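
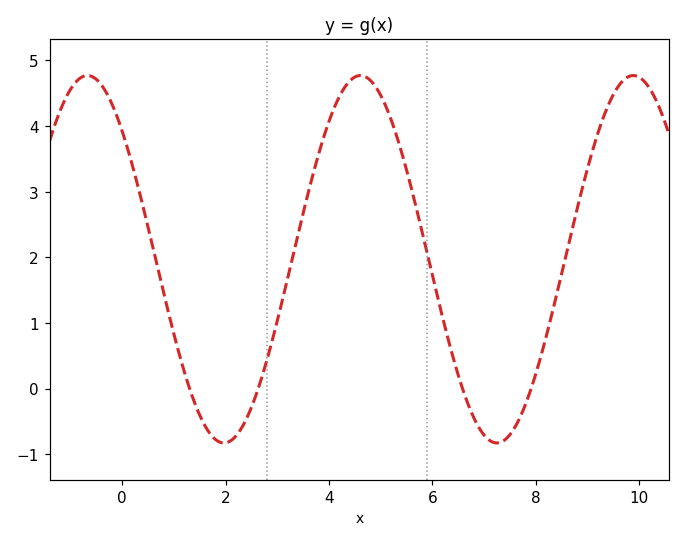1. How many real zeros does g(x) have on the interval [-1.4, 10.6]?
4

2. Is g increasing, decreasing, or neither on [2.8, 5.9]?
neither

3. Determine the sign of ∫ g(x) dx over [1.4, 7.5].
positive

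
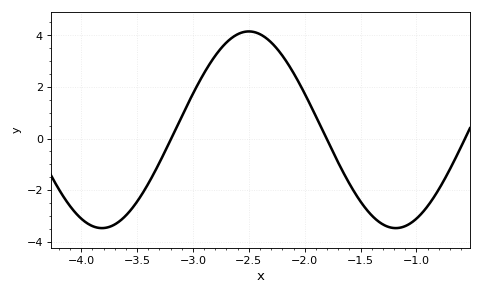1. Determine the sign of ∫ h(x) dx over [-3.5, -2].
positive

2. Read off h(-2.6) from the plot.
4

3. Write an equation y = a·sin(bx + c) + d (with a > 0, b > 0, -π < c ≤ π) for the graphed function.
y = 3.81sin(2.4x + 1.3) + 0.34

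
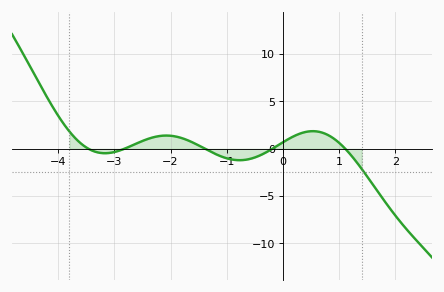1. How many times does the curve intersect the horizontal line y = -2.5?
1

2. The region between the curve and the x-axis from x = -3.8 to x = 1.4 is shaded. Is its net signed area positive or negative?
positive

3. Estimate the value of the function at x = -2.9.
-0.174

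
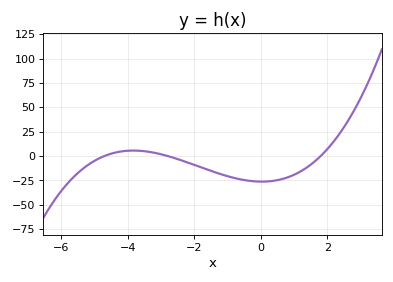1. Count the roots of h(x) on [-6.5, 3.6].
3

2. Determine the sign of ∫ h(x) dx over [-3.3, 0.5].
negative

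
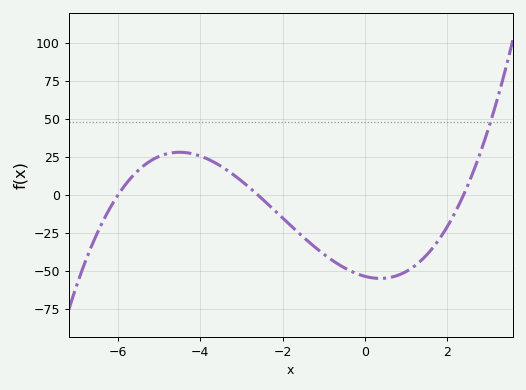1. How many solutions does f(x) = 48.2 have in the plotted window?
1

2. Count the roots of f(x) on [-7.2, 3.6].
3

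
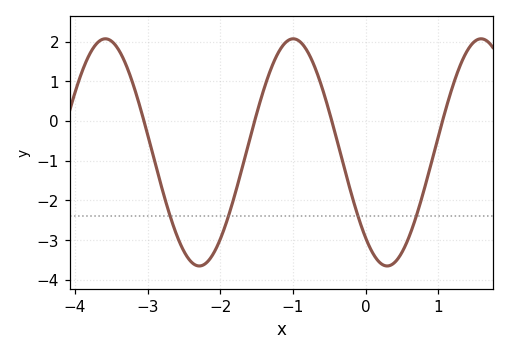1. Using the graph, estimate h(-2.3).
-3.6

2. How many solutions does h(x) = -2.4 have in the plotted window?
4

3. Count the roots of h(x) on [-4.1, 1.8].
4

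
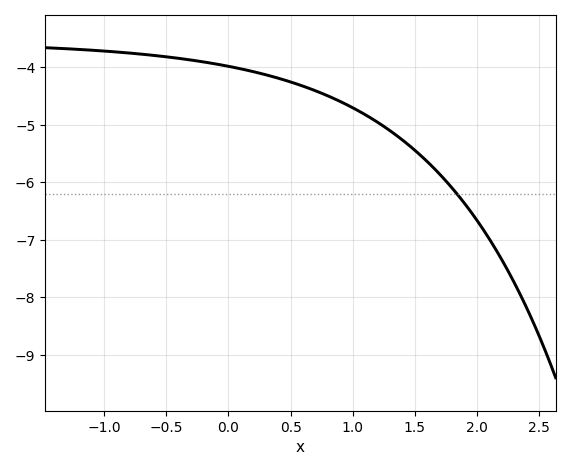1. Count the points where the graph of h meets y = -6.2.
1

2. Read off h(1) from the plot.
-4.7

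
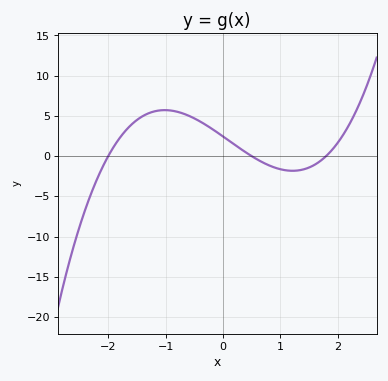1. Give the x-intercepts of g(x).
-2, 0.5, 1.8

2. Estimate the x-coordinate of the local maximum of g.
-1.02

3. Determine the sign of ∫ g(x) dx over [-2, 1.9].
positive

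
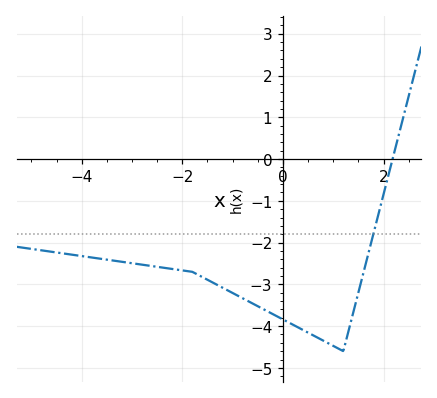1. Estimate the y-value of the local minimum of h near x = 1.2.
-4.6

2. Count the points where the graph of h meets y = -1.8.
1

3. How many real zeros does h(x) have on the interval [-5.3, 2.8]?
1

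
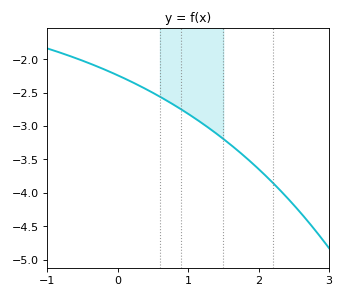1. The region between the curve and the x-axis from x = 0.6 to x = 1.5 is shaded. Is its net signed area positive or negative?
negative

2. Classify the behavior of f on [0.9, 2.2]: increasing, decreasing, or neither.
decreasing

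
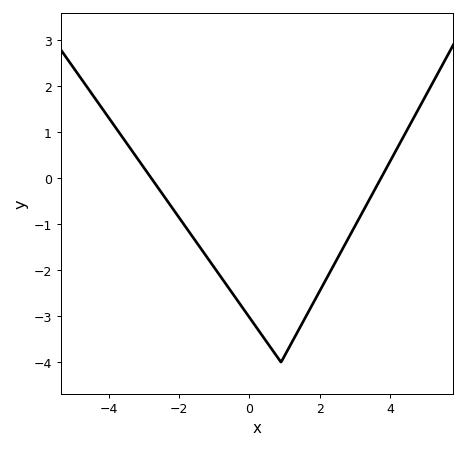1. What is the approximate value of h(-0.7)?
-2.3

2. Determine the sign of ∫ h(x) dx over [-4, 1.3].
negative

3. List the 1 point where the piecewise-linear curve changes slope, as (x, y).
(0.9, -4)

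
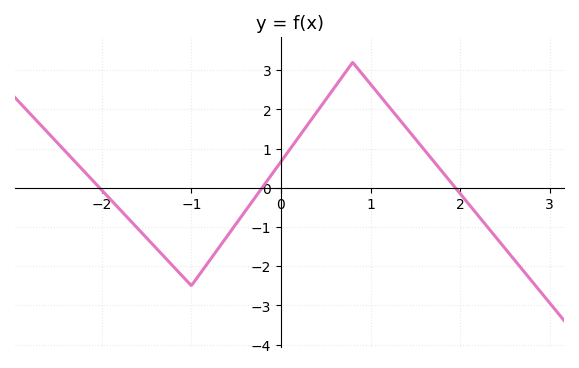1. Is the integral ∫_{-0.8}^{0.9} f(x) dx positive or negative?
positive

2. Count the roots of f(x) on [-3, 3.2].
3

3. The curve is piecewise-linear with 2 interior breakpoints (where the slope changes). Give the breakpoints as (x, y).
(-1, -2.5); (0.8, 3.2)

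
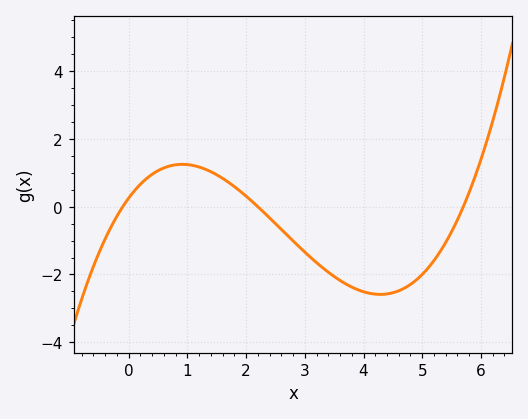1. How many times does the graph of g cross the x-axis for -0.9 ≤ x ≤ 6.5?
3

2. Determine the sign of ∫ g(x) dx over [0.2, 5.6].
negative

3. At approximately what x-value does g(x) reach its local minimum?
4.3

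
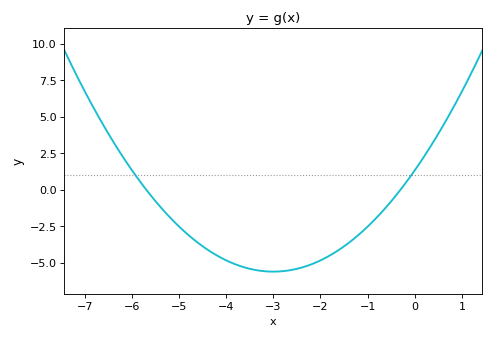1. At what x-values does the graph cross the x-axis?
-5.8, -0.4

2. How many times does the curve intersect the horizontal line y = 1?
2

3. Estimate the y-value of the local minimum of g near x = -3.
-5.6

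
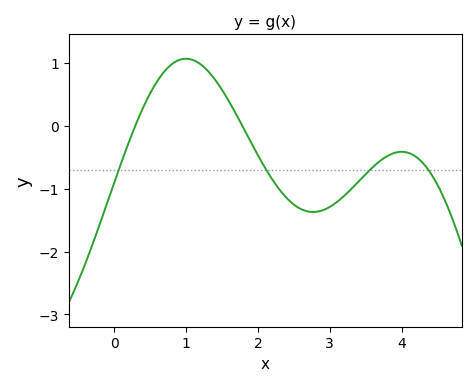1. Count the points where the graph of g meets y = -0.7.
4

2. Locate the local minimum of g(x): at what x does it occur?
2.8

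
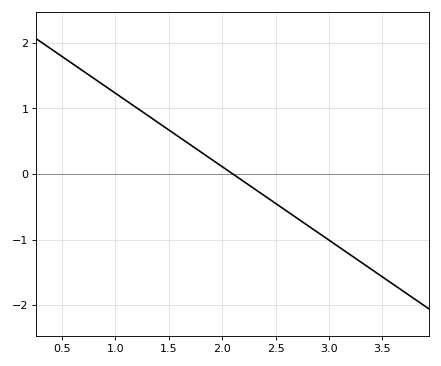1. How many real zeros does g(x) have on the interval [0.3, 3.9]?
1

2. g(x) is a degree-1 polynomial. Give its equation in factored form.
y = -1.12(x - 2.1)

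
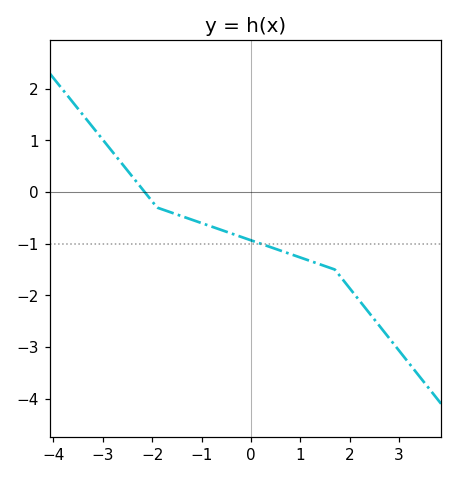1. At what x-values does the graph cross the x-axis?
-2.15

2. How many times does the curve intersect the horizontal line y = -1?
1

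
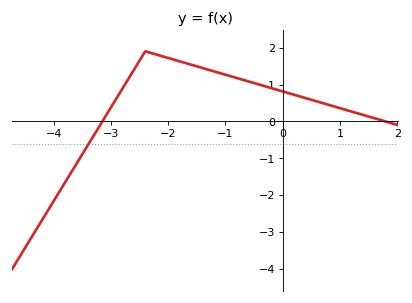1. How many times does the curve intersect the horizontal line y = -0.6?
1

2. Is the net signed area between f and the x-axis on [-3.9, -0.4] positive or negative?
positive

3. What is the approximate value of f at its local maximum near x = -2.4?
1.9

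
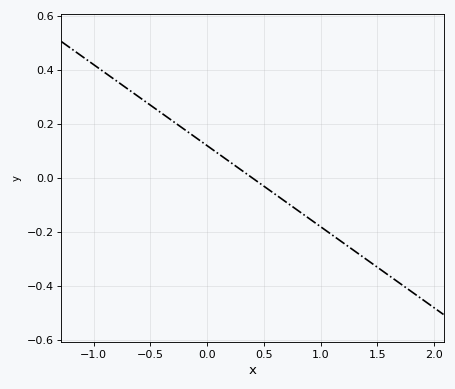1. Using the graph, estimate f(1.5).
-0.32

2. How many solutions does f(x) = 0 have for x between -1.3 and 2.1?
1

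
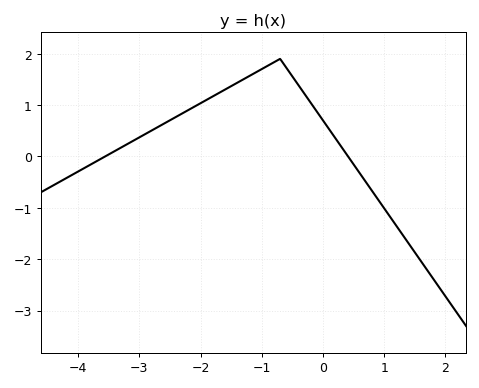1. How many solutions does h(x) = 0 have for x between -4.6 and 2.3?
2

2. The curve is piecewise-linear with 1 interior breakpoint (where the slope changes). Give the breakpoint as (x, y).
(-0.7, 1.9)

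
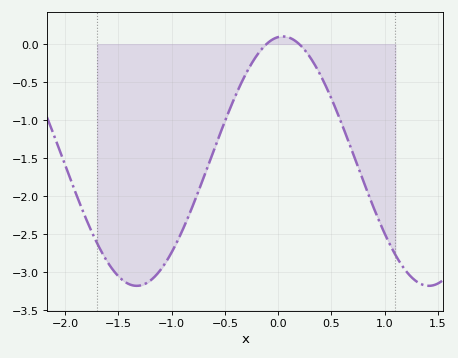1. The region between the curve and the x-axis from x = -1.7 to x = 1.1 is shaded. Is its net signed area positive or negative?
negative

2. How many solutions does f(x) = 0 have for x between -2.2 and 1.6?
2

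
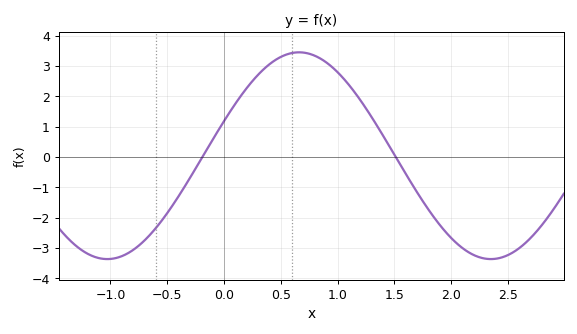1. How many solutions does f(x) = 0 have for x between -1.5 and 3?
2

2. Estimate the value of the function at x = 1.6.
-0.557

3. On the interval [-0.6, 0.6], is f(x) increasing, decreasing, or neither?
increasing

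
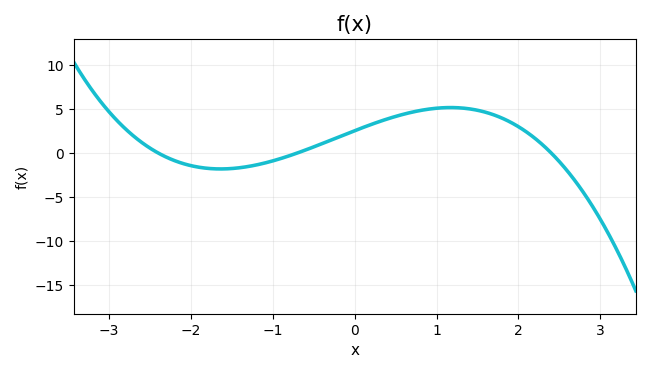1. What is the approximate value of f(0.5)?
4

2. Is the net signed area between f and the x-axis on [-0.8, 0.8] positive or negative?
positive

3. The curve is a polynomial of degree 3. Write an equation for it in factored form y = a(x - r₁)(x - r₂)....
y = -0.63(x + 2.4)(x + 0.7)(x - 2.4)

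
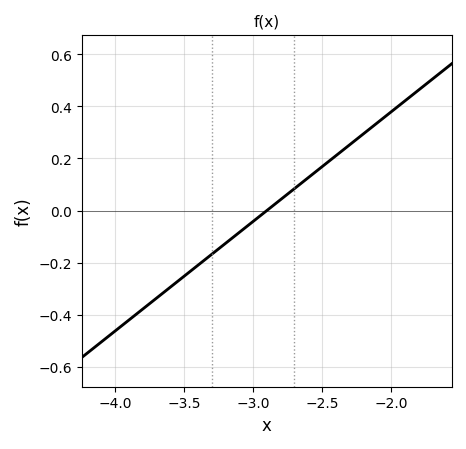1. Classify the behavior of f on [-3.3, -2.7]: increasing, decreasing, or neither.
increasing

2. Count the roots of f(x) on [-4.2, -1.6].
1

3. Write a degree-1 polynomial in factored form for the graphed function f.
y = 0.42(x + 2.9)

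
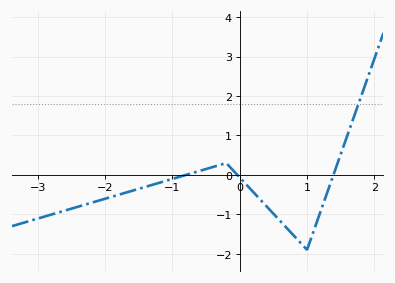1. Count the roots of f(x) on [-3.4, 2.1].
3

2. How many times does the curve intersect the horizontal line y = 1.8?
1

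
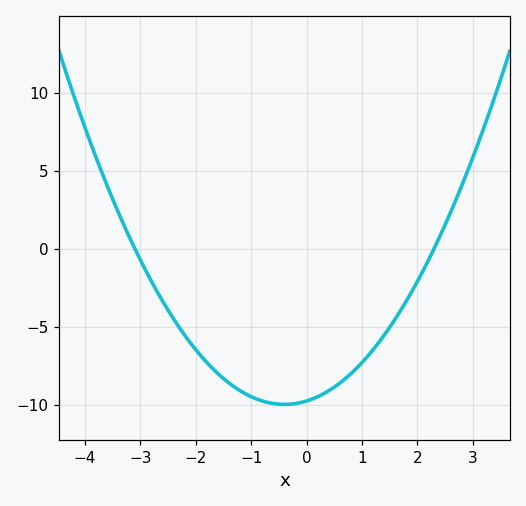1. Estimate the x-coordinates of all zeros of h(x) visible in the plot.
-3.1, 2.3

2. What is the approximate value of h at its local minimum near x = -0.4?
-9.99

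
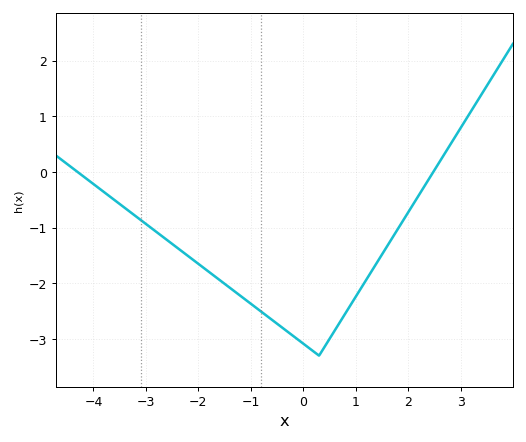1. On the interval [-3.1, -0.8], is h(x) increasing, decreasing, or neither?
decreasing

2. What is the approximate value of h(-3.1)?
-0.862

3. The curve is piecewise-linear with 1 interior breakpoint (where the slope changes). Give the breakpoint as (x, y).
(0.3, -3.3)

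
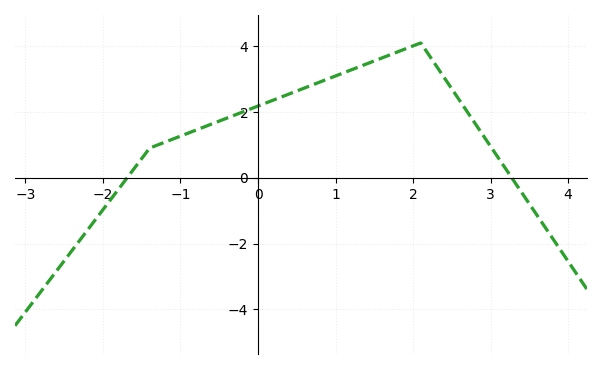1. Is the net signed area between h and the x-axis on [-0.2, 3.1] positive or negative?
positive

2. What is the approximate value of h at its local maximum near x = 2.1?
4.1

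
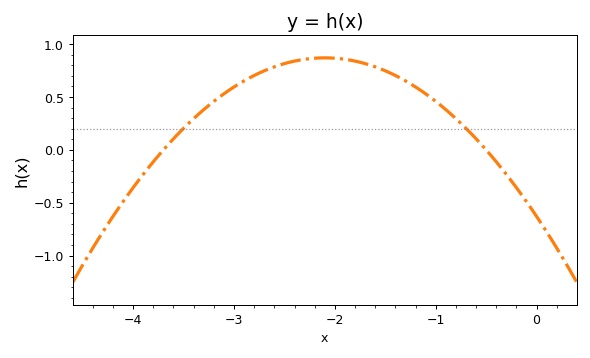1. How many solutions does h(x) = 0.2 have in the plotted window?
2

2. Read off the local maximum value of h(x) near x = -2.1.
0.87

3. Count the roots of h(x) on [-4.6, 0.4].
2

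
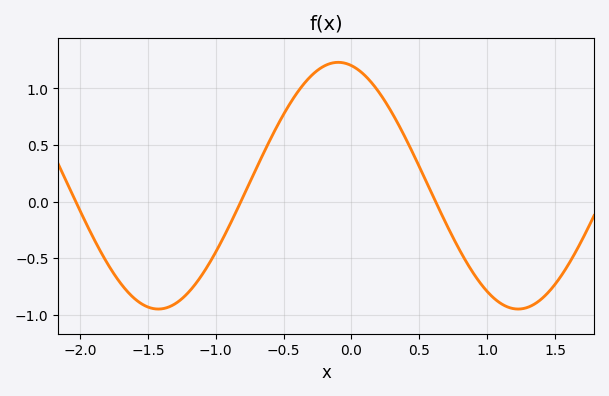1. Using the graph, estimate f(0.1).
1.1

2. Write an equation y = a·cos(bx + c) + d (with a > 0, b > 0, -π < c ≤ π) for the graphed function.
y = 1.09cos(2.4x + 0.23) + 0.14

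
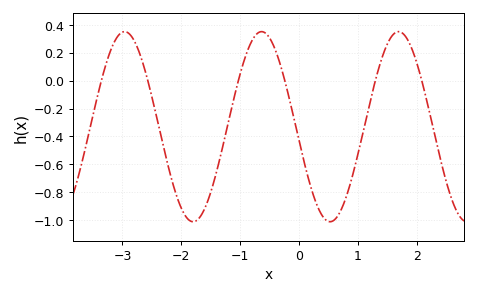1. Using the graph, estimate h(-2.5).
-0.12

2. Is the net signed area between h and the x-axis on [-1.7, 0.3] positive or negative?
negative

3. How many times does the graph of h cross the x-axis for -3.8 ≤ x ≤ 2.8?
6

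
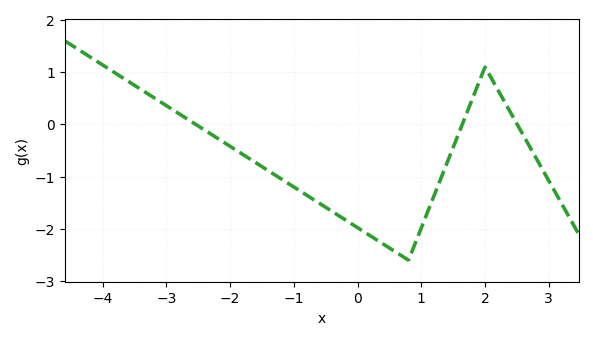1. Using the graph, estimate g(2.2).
0.664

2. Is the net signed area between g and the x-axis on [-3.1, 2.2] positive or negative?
negative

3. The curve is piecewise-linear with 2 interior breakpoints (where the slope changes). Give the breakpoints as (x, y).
(0.8, -2.6); (2, 1.1)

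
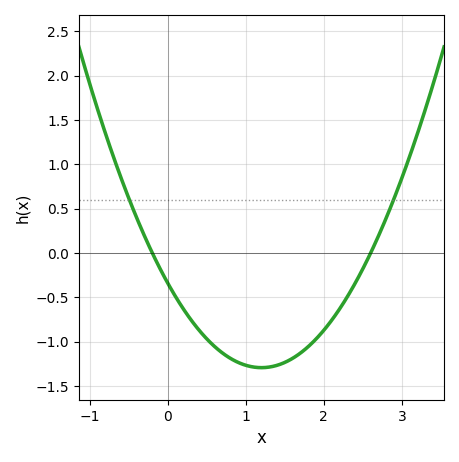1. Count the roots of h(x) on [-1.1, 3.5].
2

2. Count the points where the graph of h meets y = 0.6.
2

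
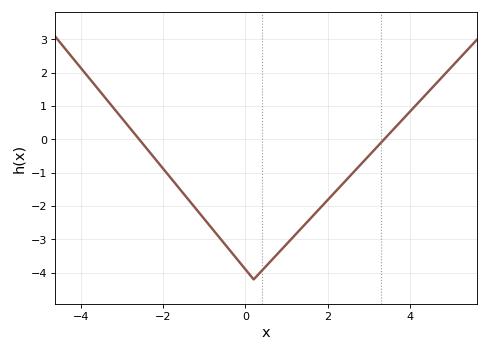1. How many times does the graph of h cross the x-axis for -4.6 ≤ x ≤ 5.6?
2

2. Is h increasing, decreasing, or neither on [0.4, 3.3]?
increasing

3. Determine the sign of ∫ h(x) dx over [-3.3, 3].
negative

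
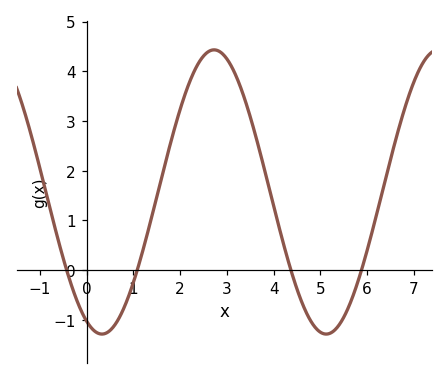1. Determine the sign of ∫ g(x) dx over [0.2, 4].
positive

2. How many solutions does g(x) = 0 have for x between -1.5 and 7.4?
4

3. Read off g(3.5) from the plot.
3.08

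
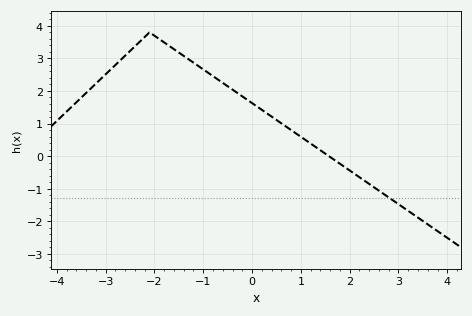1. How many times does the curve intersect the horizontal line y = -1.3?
1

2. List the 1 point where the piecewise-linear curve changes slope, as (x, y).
(-2.1, 3.8)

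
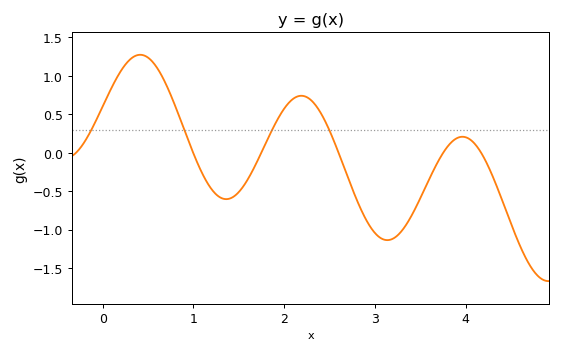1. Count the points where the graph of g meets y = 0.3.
4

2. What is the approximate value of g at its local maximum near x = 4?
0.206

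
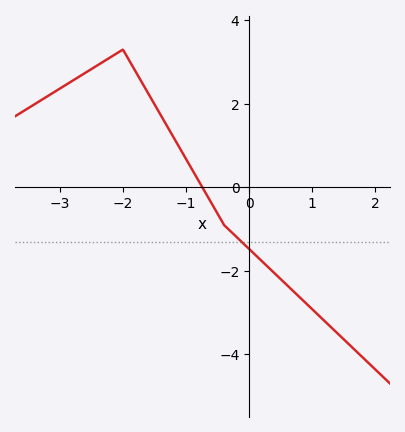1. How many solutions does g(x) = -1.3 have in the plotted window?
1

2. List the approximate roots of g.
-0.7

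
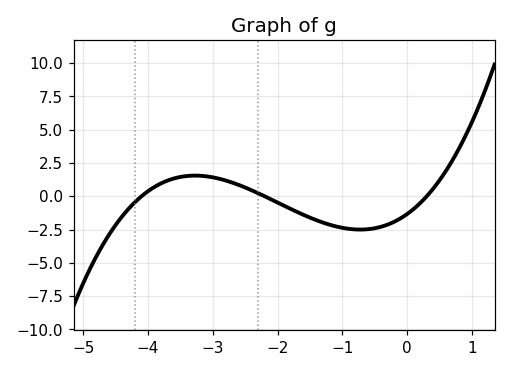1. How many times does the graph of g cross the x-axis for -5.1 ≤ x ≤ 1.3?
3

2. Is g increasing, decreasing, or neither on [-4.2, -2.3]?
neither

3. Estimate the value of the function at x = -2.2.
0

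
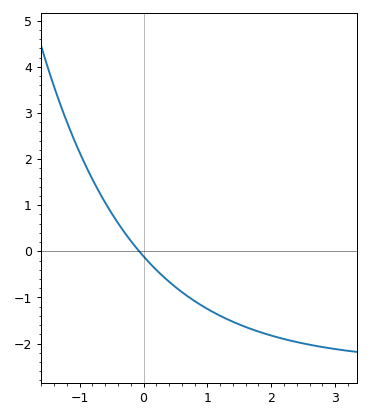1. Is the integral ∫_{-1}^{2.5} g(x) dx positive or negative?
negative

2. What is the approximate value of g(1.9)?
-1.79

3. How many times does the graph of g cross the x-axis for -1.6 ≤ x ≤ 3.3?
1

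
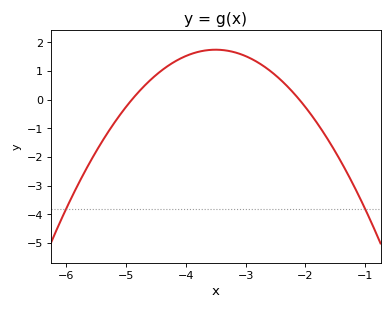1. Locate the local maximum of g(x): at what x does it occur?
-3.5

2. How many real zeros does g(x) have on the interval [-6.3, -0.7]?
2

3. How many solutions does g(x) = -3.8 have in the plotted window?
2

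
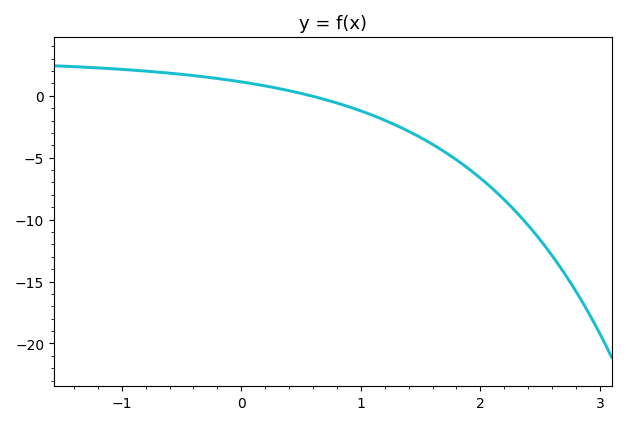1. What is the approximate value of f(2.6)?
-12.9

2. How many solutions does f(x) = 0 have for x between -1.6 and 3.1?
1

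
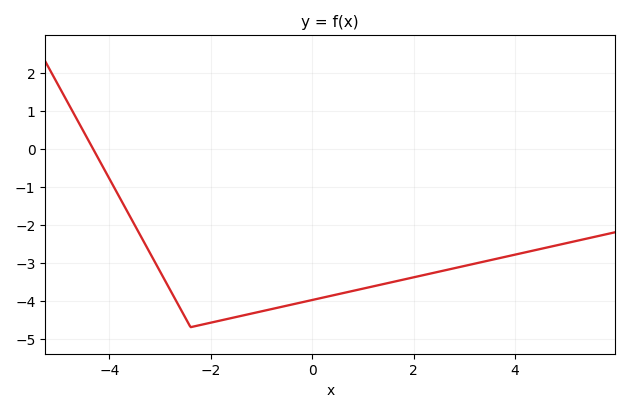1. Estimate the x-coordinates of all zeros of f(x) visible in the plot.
-4.4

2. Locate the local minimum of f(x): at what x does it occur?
-2.4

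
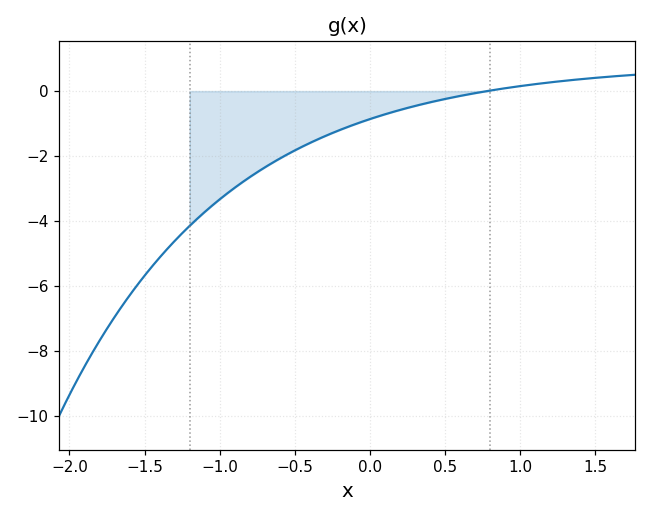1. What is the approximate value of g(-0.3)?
-1.39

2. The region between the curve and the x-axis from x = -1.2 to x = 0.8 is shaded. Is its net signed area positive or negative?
negative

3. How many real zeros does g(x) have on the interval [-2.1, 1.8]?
1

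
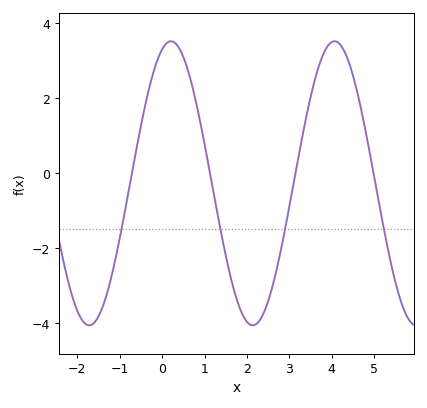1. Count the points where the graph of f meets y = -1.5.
4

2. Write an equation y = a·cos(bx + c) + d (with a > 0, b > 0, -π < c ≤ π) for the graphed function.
y = 3.79cos(1.63x - 0.34) - 0.27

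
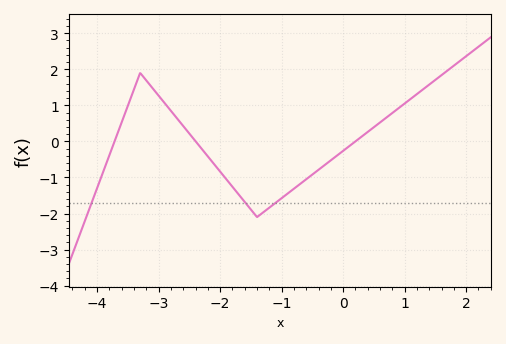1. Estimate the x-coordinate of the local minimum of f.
-1.4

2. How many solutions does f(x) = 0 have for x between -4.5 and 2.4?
3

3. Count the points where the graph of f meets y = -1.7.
3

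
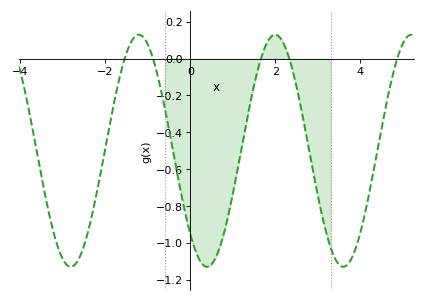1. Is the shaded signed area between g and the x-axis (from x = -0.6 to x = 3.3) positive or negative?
negative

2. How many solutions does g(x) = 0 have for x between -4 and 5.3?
5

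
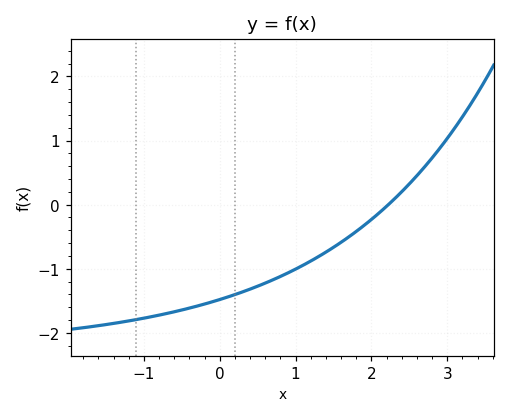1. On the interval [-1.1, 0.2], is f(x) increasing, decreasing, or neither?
increasing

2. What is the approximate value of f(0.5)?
-1.3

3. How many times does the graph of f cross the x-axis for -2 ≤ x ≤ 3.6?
1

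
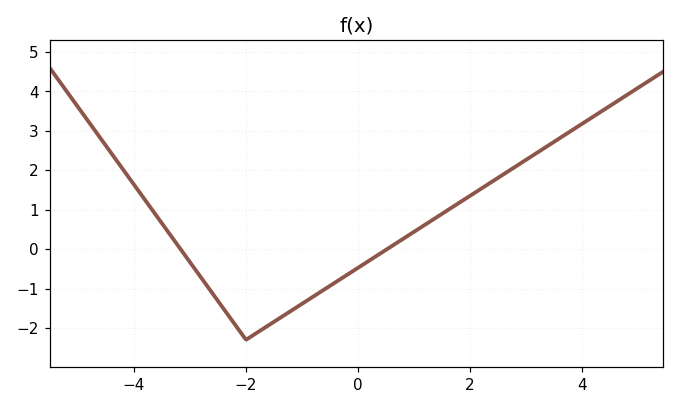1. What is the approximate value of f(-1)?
-1.39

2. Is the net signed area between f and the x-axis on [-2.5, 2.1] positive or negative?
negative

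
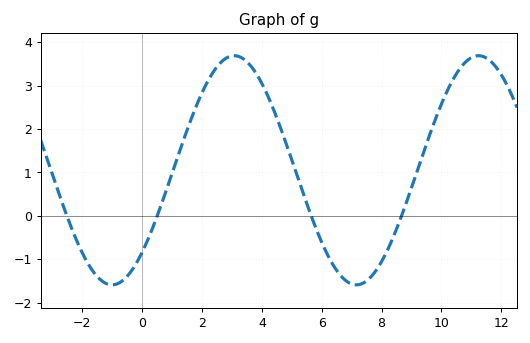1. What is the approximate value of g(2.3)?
3.23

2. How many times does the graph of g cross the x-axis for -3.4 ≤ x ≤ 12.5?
4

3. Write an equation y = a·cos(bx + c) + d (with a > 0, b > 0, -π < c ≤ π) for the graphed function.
y = 2.64cos(0.77x - 2.37) + 1.05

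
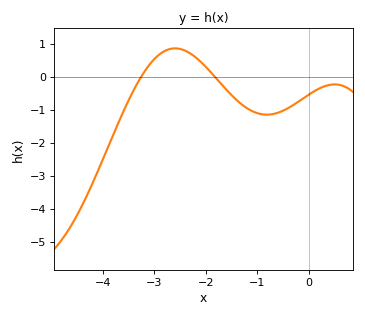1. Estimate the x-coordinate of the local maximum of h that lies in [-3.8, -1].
-2.6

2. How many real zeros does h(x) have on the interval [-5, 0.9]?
2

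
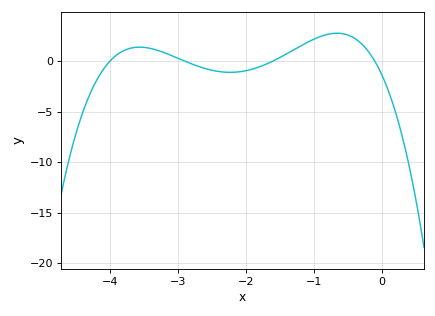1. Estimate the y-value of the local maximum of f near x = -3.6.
1.38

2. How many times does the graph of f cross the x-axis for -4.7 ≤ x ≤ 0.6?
4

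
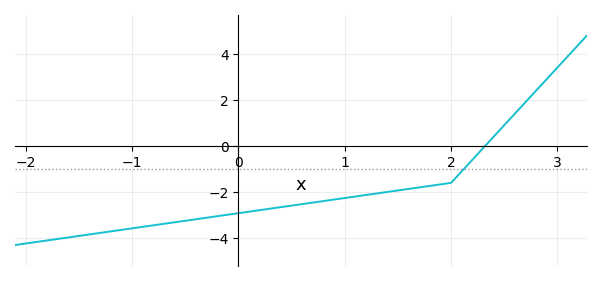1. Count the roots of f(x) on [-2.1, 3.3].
1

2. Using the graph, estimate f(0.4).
-2.6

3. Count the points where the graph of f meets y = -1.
1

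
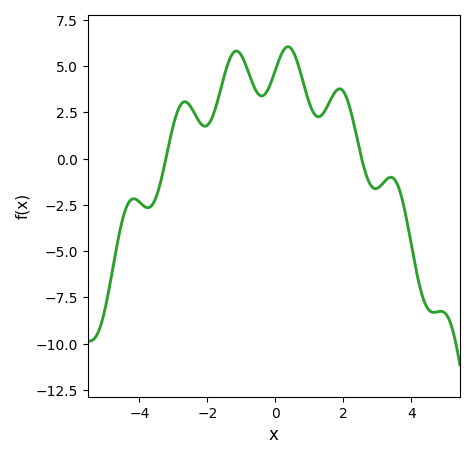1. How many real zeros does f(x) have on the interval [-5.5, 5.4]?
2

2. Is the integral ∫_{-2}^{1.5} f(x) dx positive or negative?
positive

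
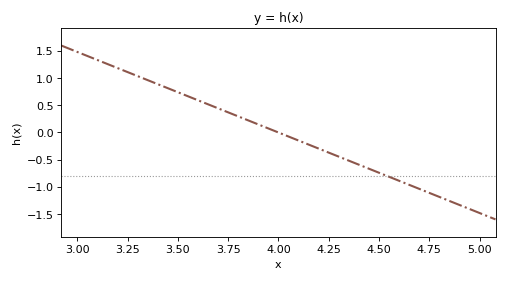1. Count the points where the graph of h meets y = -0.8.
1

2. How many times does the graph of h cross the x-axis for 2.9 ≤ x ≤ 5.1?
1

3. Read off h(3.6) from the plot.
0.6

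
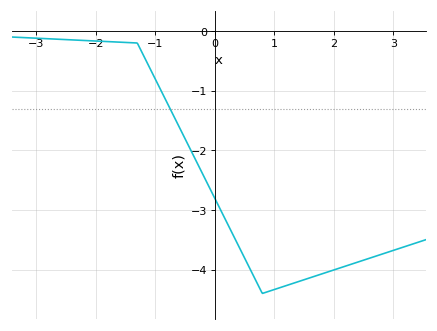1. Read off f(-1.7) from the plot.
-0.2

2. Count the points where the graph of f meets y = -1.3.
1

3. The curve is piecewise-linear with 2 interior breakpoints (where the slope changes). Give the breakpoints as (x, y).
(-1.3, -0.2); (0.8, -4.4)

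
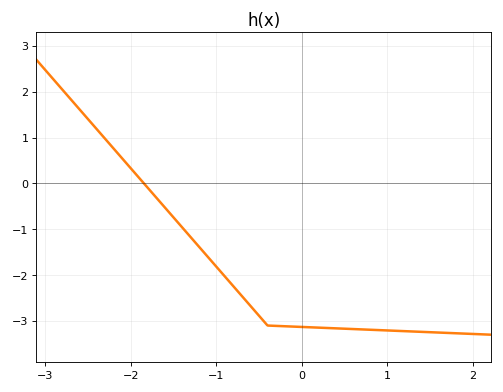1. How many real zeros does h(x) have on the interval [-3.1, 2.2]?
1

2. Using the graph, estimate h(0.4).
-3.2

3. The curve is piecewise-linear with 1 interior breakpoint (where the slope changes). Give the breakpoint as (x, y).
(-0.4, -3.1)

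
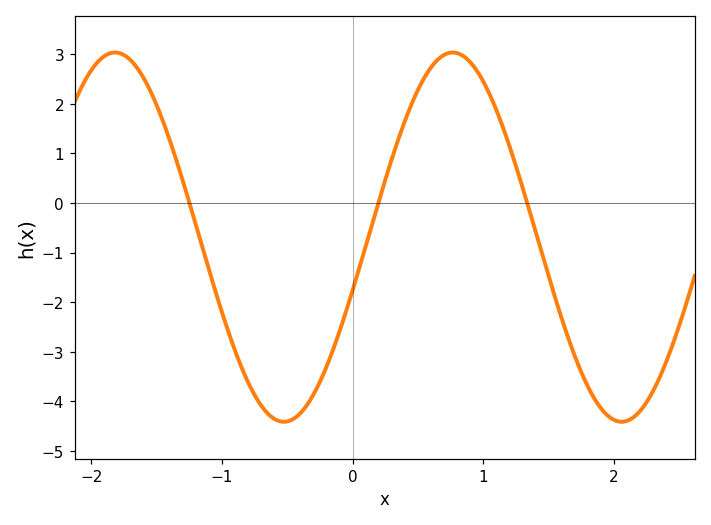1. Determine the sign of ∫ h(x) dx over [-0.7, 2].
negative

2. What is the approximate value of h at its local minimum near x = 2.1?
-4.41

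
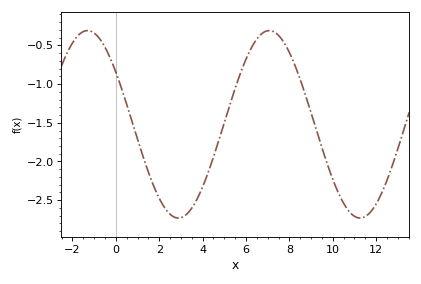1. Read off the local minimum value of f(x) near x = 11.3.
-2.73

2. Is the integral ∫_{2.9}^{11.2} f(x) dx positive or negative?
negative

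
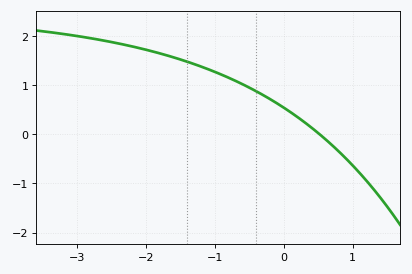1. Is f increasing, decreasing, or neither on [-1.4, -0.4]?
decreasing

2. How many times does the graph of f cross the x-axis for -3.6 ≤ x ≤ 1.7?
1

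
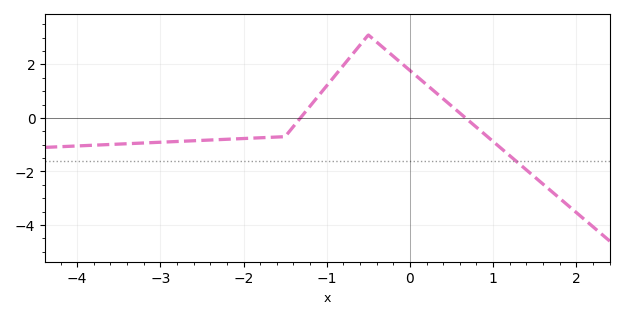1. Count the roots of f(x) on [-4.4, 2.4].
2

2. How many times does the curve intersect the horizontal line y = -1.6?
1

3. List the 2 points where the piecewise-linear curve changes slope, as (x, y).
(-1.5, -0.7); (-0.5, 3.1)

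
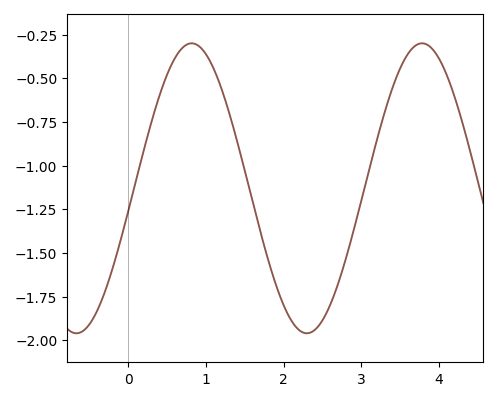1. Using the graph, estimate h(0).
-1.26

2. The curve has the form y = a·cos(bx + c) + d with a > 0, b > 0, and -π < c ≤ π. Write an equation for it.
y = 0.83cos(2.1x - 1.7) - 1.13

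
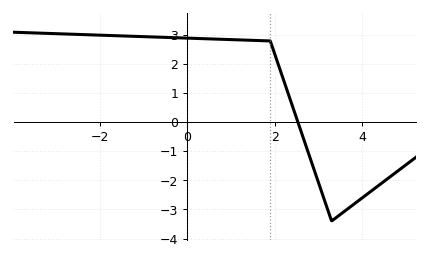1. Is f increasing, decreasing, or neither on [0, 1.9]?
decreasing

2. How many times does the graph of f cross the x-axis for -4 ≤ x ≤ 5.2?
1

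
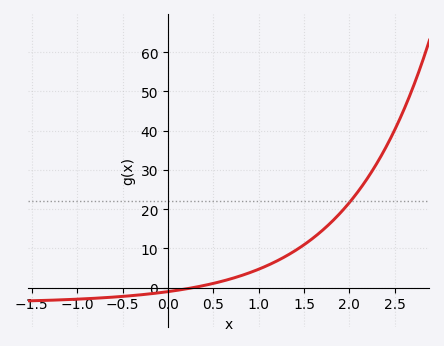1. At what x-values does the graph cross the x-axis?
0.3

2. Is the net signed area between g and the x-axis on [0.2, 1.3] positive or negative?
positive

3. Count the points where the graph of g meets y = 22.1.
1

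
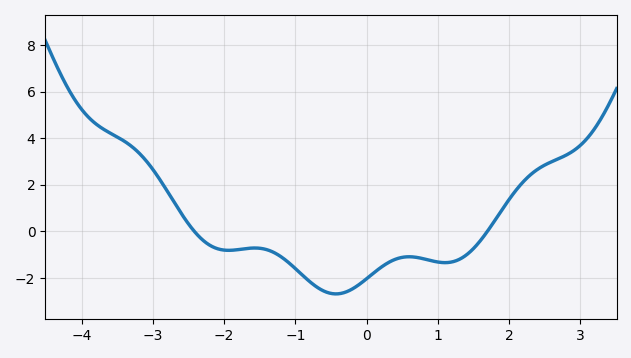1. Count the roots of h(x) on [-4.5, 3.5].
2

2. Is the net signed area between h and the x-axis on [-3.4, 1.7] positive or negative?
negative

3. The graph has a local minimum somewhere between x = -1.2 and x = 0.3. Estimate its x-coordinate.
-0.429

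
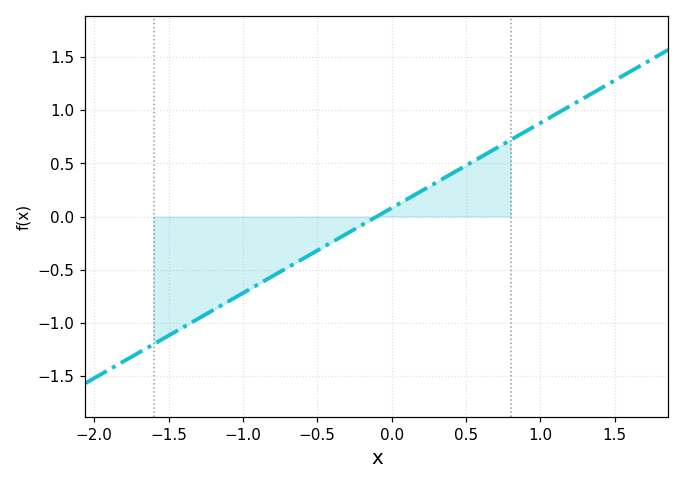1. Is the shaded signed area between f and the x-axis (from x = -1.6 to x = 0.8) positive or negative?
negative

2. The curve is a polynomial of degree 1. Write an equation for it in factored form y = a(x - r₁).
y = 0.8(x + 0.1)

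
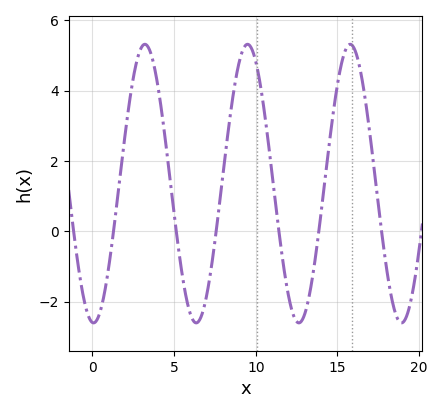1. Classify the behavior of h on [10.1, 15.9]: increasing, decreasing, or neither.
neither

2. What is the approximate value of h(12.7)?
-2.59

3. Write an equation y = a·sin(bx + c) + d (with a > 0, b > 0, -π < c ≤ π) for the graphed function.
y = 3.96sin(1x - 1.64) + 1.36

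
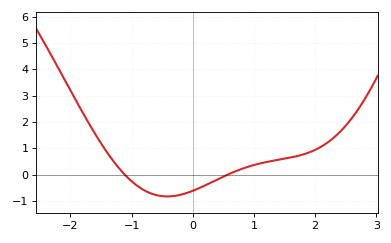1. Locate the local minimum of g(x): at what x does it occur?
-0.417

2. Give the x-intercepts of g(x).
-1.11, 0.567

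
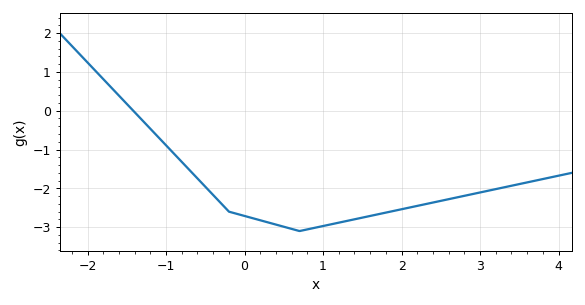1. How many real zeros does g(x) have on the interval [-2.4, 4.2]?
1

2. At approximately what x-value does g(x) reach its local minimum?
0.702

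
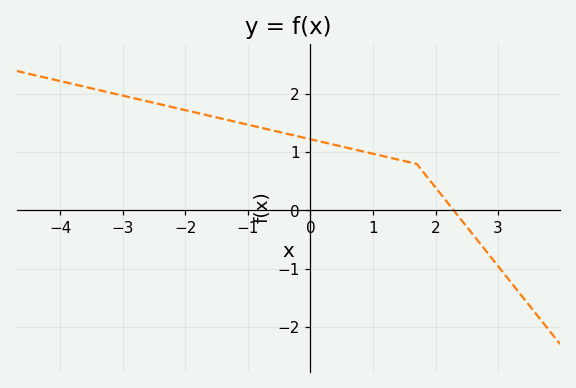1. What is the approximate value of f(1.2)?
0.925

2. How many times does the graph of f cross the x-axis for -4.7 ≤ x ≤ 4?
1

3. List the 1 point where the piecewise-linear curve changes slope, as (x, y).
(1.7, 0.8)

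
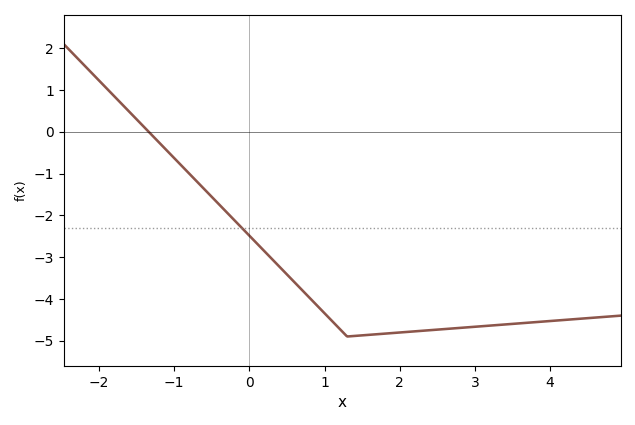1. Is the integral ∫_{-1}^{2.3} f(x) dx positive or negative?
negative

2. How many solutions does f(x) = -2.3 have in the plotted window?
1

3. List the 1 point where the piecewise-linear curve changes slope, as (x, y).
(1.3, -4.9)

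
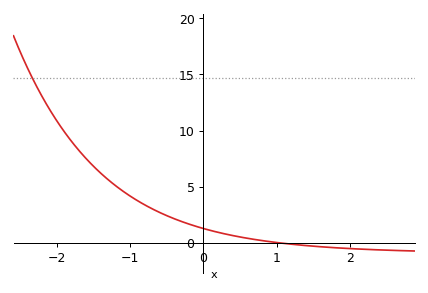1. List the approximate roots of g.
1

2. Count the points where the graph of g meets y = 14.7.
1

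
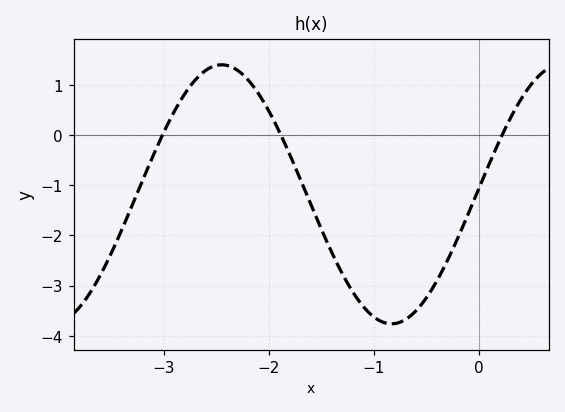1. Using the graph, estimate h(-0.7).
-3.68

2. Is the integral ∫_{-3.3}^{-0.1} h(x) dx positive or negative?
negative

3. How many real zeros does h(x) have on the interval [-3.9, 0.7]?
3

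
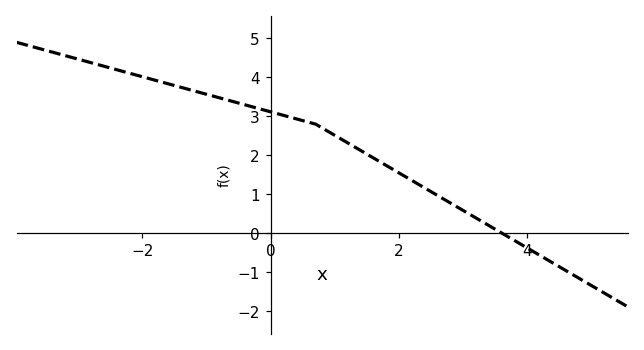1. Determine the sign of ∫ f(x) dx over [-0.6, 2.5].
positive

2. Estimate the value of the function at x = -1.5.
3.79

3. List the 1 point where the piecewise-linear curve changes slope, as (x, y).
(0.7, 2.8)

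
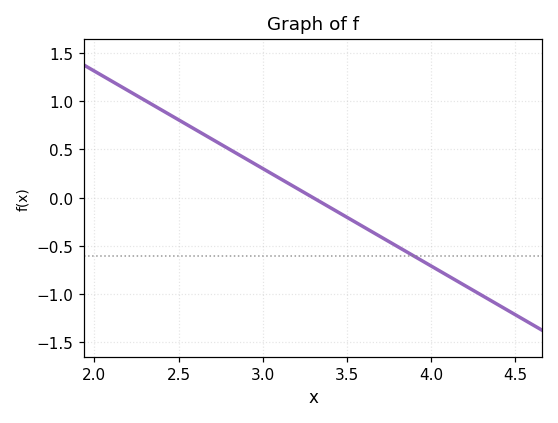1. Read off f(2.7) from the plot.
0.6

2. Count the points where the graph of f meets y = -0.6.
1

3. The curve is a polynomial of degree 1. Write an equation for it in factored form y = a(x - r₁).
y = -1.01(x - 3.3)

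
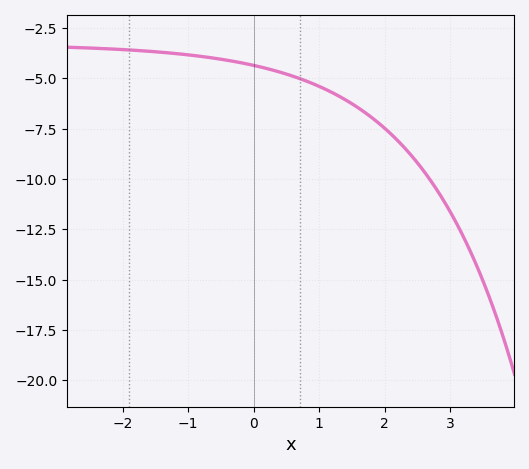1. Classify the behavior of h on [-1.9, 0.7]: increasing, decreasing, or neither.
decreasing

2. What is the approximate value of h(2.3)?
-8.4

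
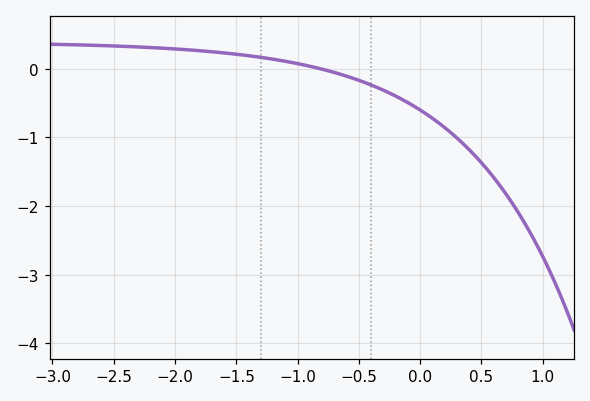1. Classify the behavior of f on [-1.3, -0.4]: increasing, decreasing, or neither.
decreasing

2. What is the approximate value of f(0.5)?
-1.37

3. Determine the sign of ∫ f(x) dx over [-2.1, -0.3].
positive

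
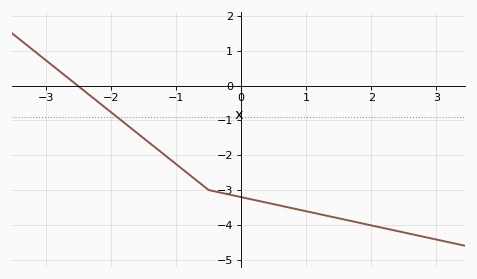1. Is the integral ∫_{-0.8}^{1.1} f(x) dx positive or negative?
negative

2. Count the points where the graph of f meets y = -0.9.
1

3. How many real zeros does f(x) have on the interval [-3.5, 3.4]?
1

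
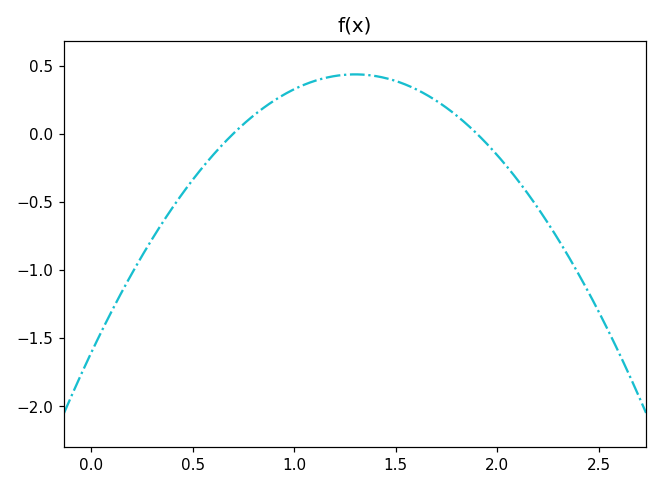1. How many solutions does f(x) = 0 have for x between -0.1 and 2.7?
2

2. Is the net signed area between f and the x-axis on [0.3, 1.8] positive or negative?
positive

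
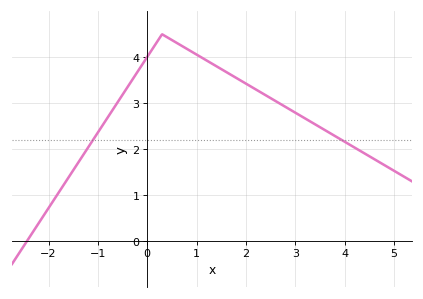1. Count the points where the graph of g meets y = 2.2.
2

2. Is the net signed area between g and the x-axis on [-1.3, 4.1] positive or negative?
positive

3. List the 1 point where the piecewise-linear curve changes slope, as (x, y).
(0.3, 4.5)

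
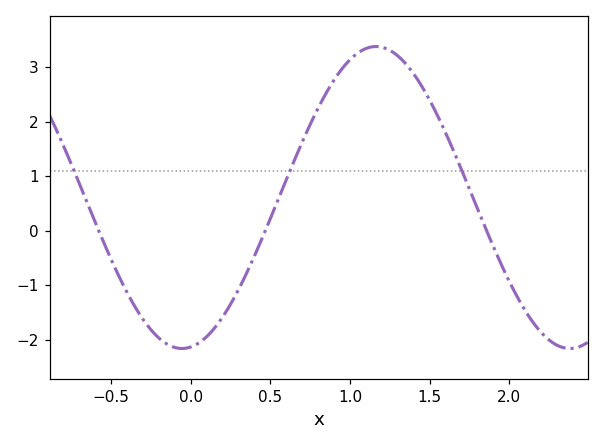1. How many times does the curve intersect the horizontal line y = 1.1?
3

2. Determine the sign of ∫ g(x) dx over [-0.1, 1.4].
positive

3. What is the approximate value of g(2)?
-0.927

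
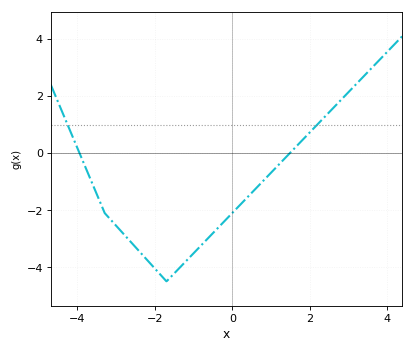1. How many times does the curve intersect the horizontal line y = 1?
2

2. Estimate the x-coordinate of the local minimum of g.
-1.6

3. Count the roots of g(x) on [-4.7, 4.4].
2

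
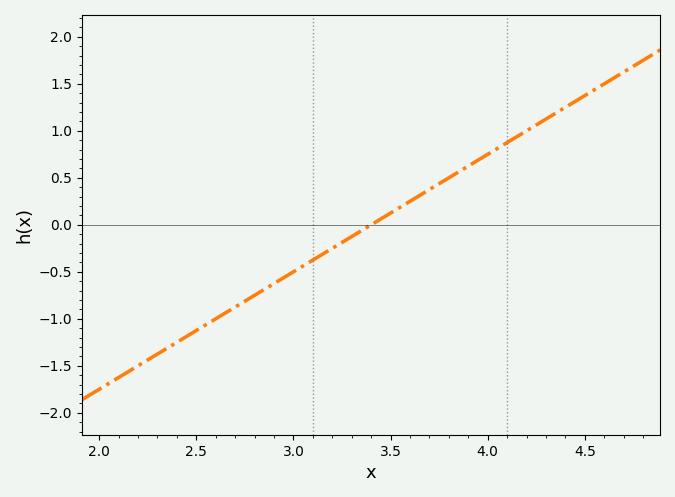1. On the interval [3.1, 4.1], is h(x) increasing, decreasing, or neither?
increasing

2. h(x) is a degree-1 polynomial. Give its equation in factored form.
y = 1.25(x - 3.4)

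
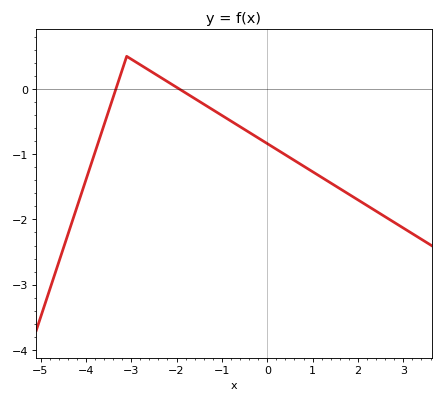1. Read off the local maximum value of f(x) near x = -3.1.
0.5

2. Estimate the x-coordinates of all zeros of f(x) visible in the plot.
-3.4, -2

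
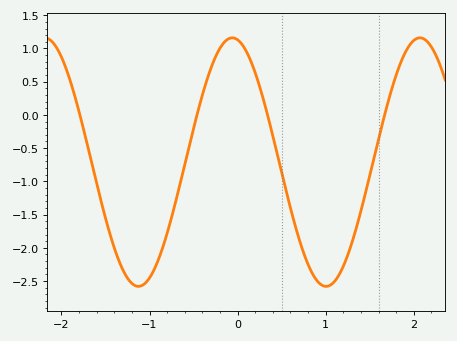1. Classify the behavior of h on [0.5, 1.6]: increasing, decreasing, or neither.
neither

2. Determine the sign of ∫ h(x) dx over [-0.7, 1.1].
negative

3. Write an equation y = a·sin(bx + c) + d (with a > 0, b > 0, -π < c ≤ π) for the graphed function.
y = 1.87sin(2.95x + 1.75) - 0.71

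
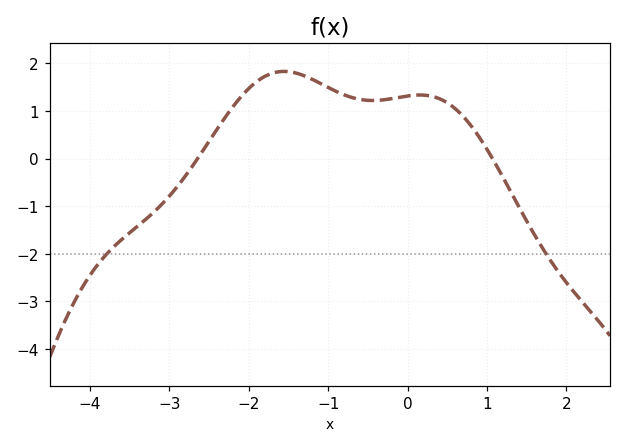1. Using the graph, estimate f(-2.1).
1.3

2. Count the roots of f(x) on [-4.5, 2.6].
2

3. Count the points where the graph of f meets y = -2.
2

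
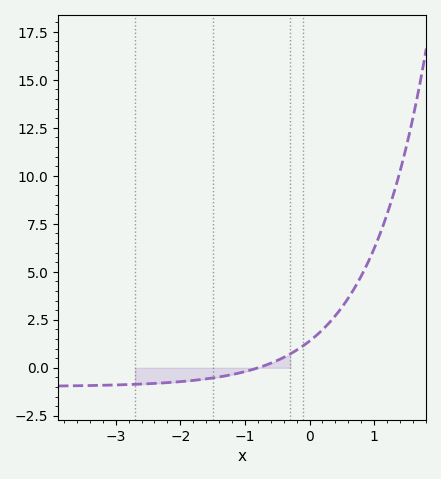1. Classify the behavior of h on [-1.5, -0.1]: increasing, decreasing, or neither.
increasing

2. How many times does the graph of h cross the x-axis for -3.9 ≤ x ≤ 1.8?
1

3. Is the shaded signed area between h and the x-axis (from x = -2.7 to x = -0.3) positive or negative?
negative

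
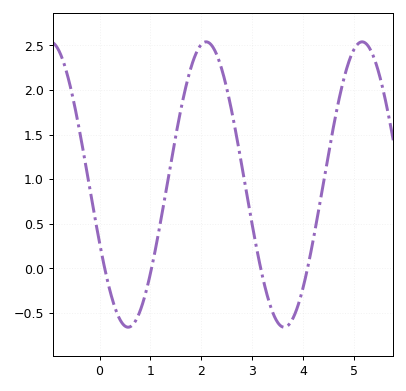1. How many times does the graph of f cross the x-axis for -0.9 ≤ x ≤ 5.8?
4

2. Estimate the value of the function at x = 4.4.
0.964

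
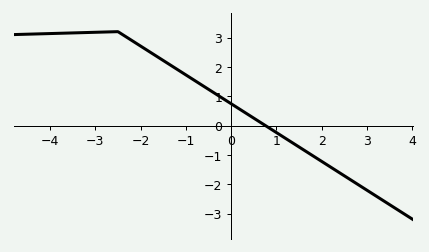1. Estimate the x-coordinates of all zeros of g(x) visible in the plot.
0.8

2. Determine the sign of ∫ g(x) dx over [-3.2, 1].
positive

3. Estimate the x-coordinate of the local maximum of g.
-2.6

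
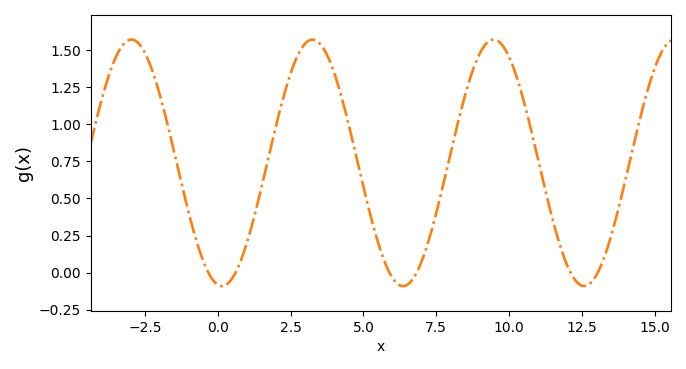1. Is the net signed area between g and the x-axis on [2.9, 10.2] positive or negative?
positive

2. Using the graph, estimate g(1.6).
0.66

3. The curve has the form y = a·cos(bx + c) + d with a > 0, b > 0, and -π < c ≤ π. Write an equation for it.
y = 0.83cos(1x + 3) + 0.74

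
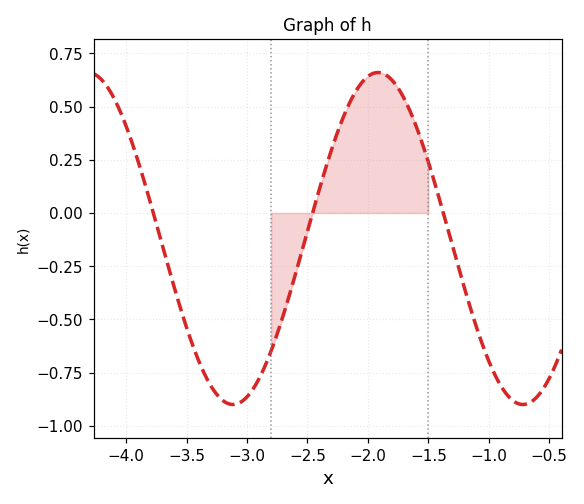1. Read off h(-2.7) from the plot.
-0.481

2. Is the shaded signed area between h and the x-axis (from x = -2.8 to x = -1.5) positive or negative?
positive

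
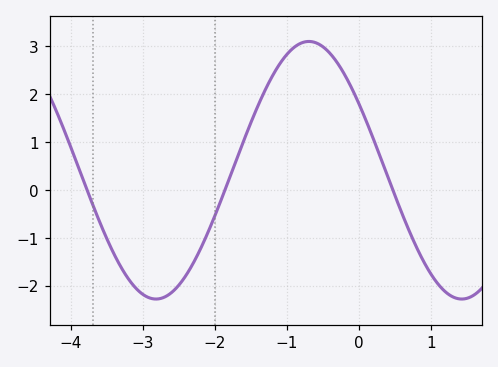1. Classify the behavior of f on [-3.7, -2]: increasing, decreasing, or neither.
neither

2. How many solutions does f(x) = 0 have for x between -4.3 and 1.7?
3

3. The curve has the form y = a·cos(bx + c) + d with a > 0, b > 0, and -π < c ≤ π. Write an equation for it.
y = 2.69cos(1.48x + 1.03) + 0.41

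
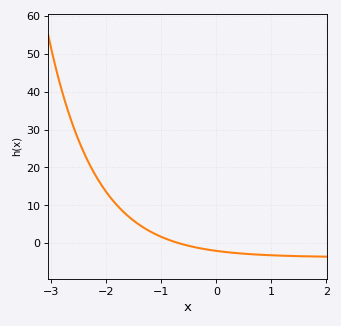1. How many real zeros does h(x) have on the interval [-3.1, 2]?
1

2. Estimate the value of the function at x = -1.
2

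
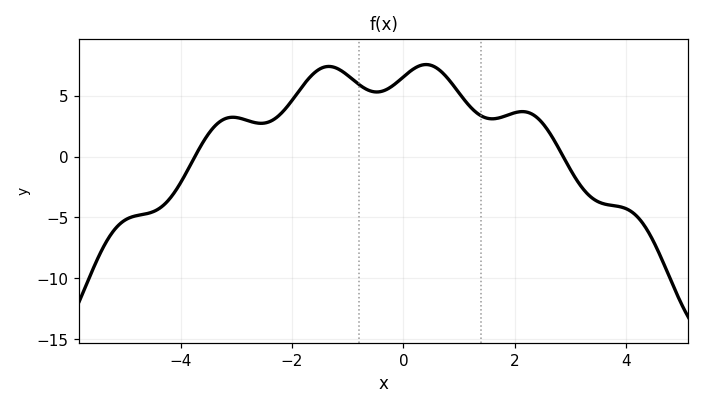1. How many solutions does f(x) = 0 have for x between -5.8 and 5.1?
2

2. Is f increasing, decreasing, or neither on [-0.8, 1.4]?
neither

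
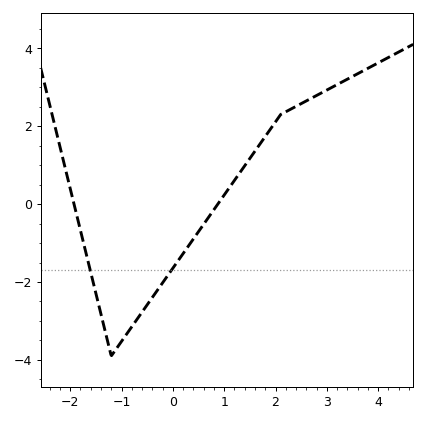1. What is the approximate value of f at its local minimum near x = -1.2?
-3.9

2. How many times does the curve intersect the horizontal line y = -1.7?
2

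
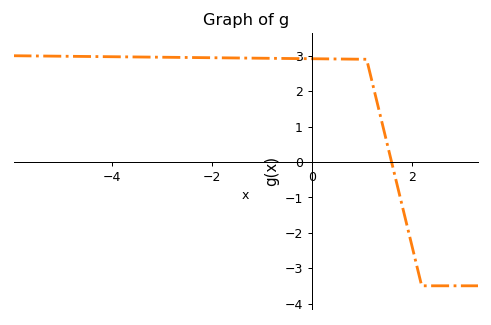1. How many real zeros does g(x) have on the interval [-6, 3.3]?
1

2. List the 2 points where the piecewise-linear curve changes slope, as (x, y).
(1.1, 2.9); (2.2, -3.5)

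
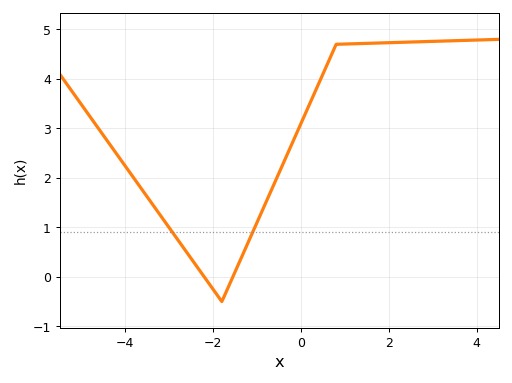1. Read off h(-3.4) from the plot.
1.5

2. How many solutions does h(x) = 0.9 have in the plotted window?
2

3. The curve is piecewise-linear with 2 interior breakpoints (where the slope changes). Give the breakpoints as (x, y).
(-1.8, -0.5); (0.8, 4.7)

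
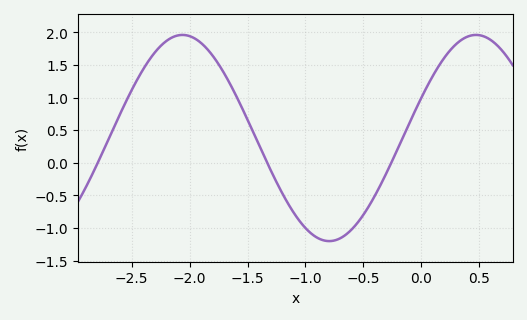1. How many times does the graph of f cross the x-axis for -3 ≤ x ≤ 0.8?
3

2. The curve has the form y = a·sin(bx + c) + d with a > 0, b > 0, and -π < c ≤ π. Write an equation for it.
y = 1.58sin(2.48x + 0.4) + 0.38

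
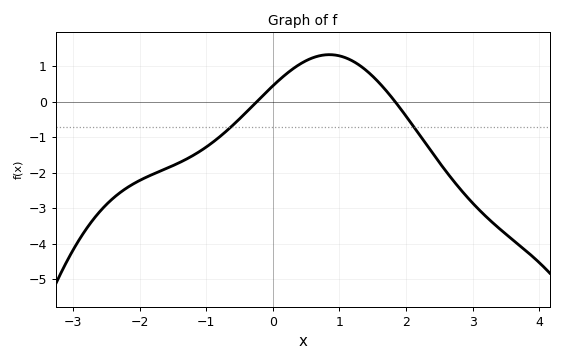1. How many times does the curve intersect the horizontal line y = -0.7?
2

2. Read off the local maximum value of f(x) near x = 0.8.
1.33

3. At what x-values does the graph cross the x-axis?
-0.243, 1.84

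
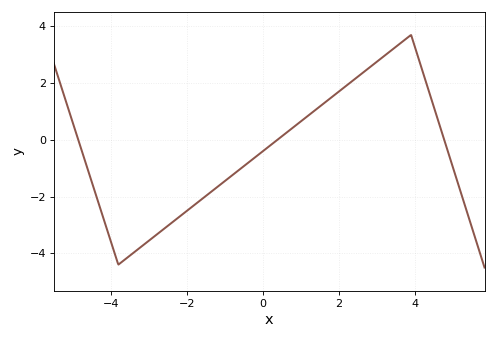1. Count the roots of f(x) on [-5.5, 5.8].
3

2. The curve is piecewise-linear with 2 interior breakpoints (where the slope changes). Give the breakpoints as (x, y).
(-3.8, -4.4); (3.9, 3.7)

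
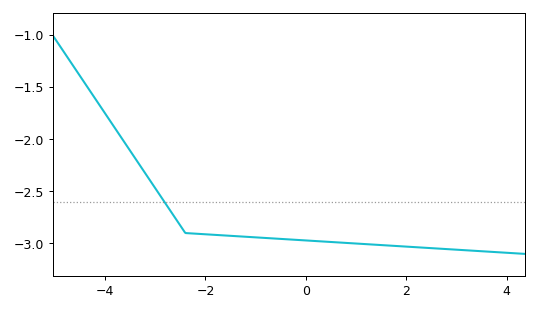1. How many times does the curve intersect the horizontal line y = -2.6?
1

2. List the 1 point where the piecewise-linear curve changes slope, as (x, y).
(-2.4, -2.9)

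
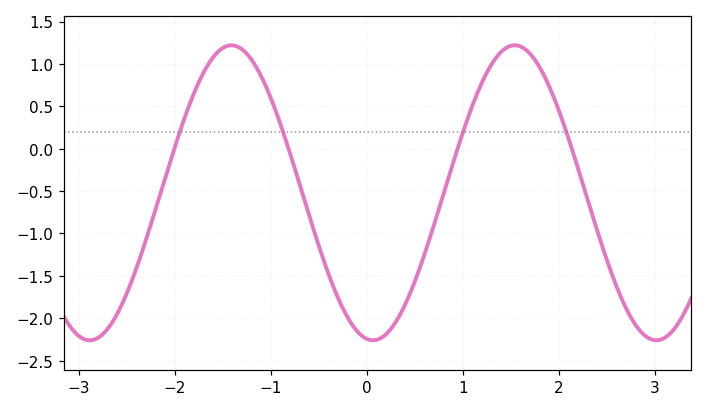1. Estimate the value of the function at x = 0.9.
-0.15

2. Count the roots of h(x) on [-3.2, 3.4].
4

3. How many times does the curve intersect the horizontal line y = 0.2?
4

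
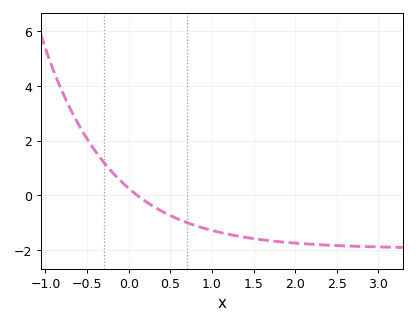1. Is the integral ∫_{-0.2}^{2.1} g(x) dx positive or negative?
negative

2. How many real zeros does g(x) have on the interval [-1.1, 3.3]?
1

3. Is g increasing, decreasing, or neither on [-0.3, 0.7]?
decreasing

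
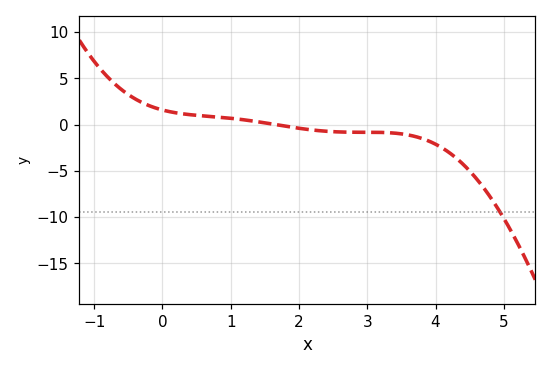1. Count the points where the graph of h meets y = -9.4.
1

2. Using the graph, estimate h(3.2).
-0.841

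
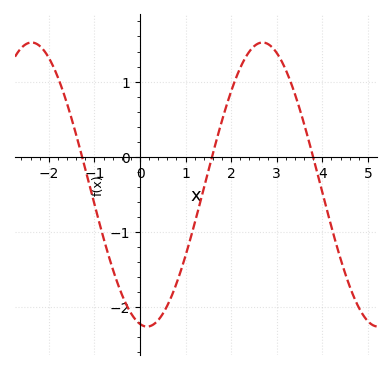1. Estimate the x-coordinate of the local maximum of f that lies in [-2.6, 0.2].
-2.38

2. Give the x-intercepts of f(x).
-1.27, 1.58, 3.8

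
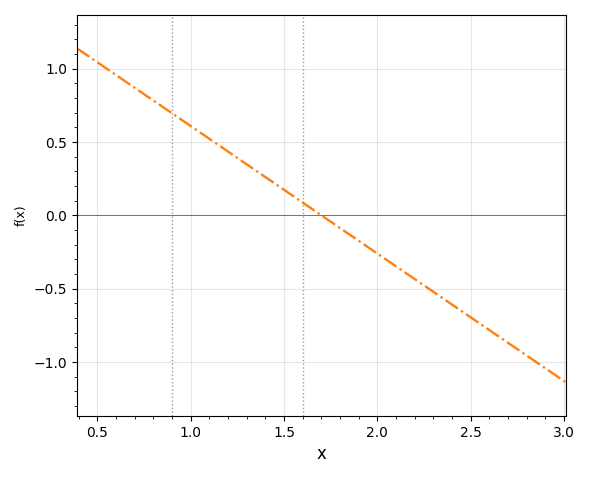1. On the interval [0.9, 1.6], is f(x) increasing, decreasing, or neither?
decreasing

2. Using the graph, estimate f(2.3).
-0.522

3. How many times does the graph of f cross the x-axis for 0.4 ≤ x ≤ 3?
1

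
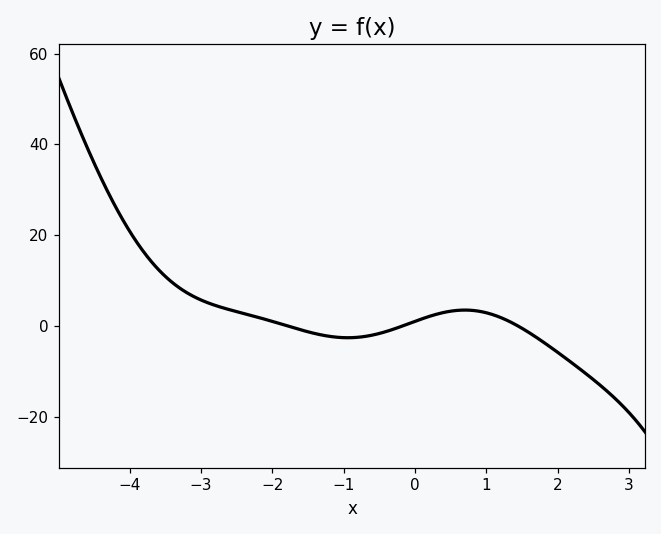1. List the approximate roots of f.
-1.8, -0.2, 1.4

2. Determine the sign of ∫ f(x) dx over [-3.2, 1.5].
positive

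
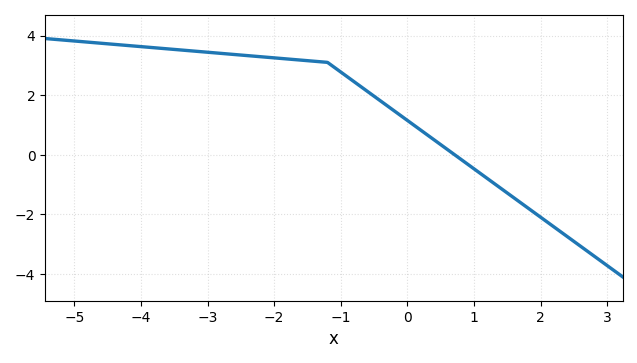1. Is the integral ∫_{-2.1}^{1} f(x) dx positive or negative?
positive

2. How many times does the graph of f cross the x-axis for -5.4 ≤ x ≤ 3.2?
1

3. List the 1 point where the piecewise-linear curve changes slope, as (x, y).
(-1.2, 3.1)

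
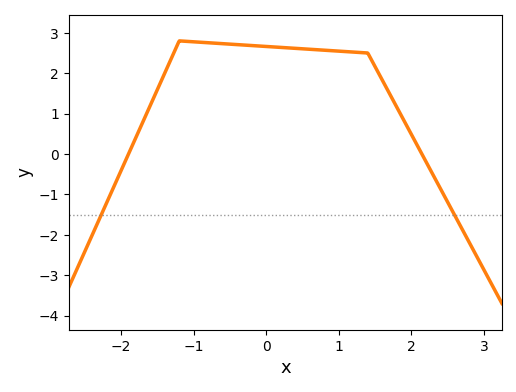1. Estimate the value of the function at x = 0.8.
2.57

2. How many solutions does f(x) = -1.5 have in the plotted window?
2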